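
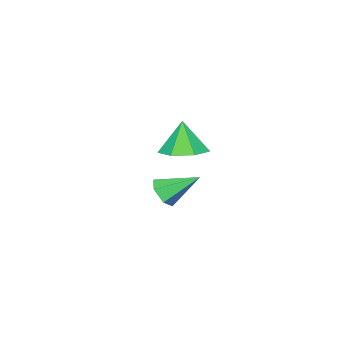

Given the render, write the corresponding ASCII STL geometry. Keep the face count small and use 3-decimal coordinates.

solid 
facet normal 0.491 -0.677 -0.548
outer loop
vertex -2.367 0.317 -3.756
vertex -3.008 0.264 -4.265
vertex -2.415 0.811 -4.409
endloop
endfacet
facet normal 0.639 0.635 0.434
outer loop
vertex -2.367 0.317 -3.756
vertex -2.415 0.811 -4.409
vertex -3.932 1.536 -3.235
endloop
endfacet
facet normal 0.492 -0.677 -0.547
outer loop
vertex -2.415 0.811 -4.409
vertex -3.008 0.264 -4.265
vertex -3.056 0.757 -4.918
endloop
endfacet
facet normal 0.185 0.925 -0.332
outer loop
vertex -2.415 0.811 -4.409
vertex -3.056 0.757 -4.918
vertex -3.932 1.536 -3.235
endloop
endfacet
facet normal 0.491 -0.678 -0.548
outer loop
vertex -3.056 0.757 -4.918
vertex -3.008 0.264 -4.265
vertex -3.649 0.21 -4.773
endloop
endfacet
facet normal -0.628 0.529 -0.571
outer loop
vertex -3.056 0.757 -4.918
vertex -3.649 0.21 -4.773
vertex -3.932 1.536 -3.235
endloop
endfacet
facet normal 0.491 -0.677 -0.548
outer loop
vertex -3.649 0.21 -4.773
vertex -3.008 0.264 -4.265
vertex -3.601 -0.284 -4.12
endloop
endfacet
facet normal -0.987 -0.157 -0.046
outer loop
vertex -3.649 0.21 -4.773
vertex -3.601 -0.284 -4.12
vertex -3.932 1.536 -3.235
endloop
endfacet
facet normal 0.491 -0.677 -0.548
outer loop
vertex -3.601 -0.284 -4.12
vertex -3.008 0.264 -4.265
vertex -2.96 -0.23 -3.612
endloop
endfacet
facet normal -0.532 -0.447 0.719
outer loop
vertex -3.601 -0.284 -4.12
vertex -2.96 -0.23 -3.612
vertex -3.932 1.536 -3.235
endloop
endfacet
facet normal 0.491 -0.677 -0.548
outer loop
vertex -2.96 -0.23 -3.612
vertex -3.008 0.264 -4.265
vertex -2.367 0.317 -3.756
endloop
endfacet
facet normal 0.280 -0.051 0.959
outer loop
vertex -2.96 -0.23 -3.612
vertex -2.367 0.317 -3.756
vertex -3.932 1.536 -3.235
endloop
endfacet
facet normal 0.136 0.182 -0.974
outer loop
vertex 0.7 3.958 0.61
vertex -0.325 3.76 0.43
vertex 0.138 4.684 0.667
endloop
endfacet
facet normal 0.591 0.403 0.699
outer loop
vertex 0.7 3.958 0.61
vertex 0.138 4.684 0.667
vertex -0.535 3.48 1.93
endloop
endfacet
facet normal 0.136 0.182 -0.974
outer loop
vertex 0.138 4.684 0.667
vertex -0.325 3.76 0.43
vertex -0.774 4.713 0.545
endloop
endfacet
facet normal -0.066 0.740 0.670
outer loop
vertex 0.138 4.684 0.667
vertex -0.774 4.713 0.545
vertex -0.535 3.48 1.93
endloop
endfacet
facet normal 0.136 0.181 -0.974
outer loop
vertex -0.774 4.713 0.545
vertex -0.325 3.76 0.43
vertex -1.347 4.025 0.337
endloop
endfacet
facet normal -0.726 0.447 0.523
outer loop
vertex -0.774 4.713 0.545
vertex -1.347 4.025 0.337
vertex -0.535 3.48 1.93
endloop
endfacet
facet normal 0.136 0.181 -0.974
outer loop
vertex -1.347 4.025 0.337
vertex -0.325 3.76 0.43
vertex -1.151 3.137 0.199
endloop
endfacet
facet normal -0.894 -0.255 0.369
outer loop
vertex -1.347 4.025 0.337
vertex -1.151 3.137 0.199
vertex -0.535 3.48 1.93
endloop
endfacet
facet normal 0.136 0.181 -0.974
outer loop
vertex -1.151 3.137 0.199
vertex -0.325 3.76 0.43
vertex -0.333 2.718 0.235
endloop
endfacet
facet normal -0.443 -0.836 0.323
outer loop
vertex -1.151 3.137 0.199
vertex -0.333 2.718 0.235
vertex -0.535 3.48 1.93
endloop
endfacet
facet normal 0.136 0.181 -0.974
outer loop
vertex -0.333 2.718 0.235
vertex -0.325 3.76 0.43
vertex 0.491 3.083 0.418
endloop
endfacet
facet normal 0.288 -0.860 0.421
outer loop
vertex -0.333 2.718 0.235
vertex 0.491 3.083 0.418
vertex -0.535 3.48 1.93
endloop
endfacet
facet normal 0.136 0.181 -0.974
outer loop
vertex 0.491 3.083 0.418
vertex -0.325 3.76 0.43
vertex 0.7 3.958 0.61
endloop
endfacet
facet normal 0.748 -0.308 0.588
outer loop
vertex 0.491 3.083 0.418
vertex 0.7 3.958 0.61
vertex -0.535 3.48 1.93
endloop
endfacet

endsolid


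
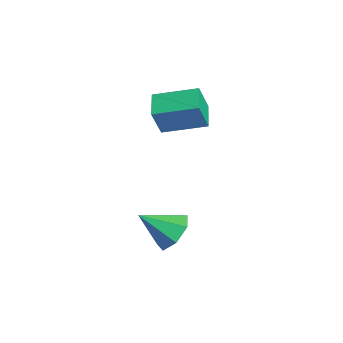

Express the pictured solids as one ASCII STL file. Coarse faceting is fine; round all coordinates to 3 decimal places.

solid 
facet normal 0.174 0.768 -0.616
outer loop
vertex 0.968 2.329 -2.282
vertex 0.38 1.964 -2.903
vertex 0.198 2.56 -2.212
endloop
endfacet
facet normal 0.134 0.151 0.979
outer loop
vertex 0.968 2.329 -2.282
vertex 0.198 2.56 -2.212
vertex 0.1 0.736 -1.917
endloop
endfacet
facet normal 0.175 0.768 -0.616
outer loop
vertex 0.198 2.56 -2.212
vertex 0.38 1.964 -2.903
vertex -0.435 2.343 -2.662
endloop
endfacet
facet normal -0.608 0.159 0.778
outer loop
vertex 0.198 2.56 -2.212
vertex -0.435 2.343 -2.662
vertex 0.1 0.736 -1.917
endloop
endfacet
facet normal 0.175 0.768 -0.616
outer loop
vertex -0.435 2.343 -2.662
vertex 0.38 1.964 -2.903
vertex -0.455 1.841 -3.294
endloop
endfacet
facet normal -0.953 -0.222 0.206
outer loop
vertex -0.435 2.343 -2.662
vertex -0.455 1.841 -3.294
vertex 0.1 0.736 -1.917
endloop
endfacet
facet normal 0.175 0.768 -0.616
outer loop
vertex -0.455 1.841 -3.294
vertex 0.38 1.964 -2.903
vertex 0.153 1.432 -3.631
endloop
endfacet
facet normal -0.642 -0.703 -0.305
outer loop
vertex -0.455 1.841 -3.294
vertex 0.153 1.432 -3.631
vertex 0.1 0.736 -1.917
endloop
endfacet
facet normal 0.175 0.768 -0.616
outer loop
vertex 0.153 1.432 -3.631
vertex 0.38 1.964 -2.903
vertex 0.932 1.424 -3.42
endloop
endfacet
facet normal 0.091 -0.924 -0.372
outer loop
vertex 0.153 1.432 -3.631
vertex 0.932 1.424 -3.42
vertex 0.1 0.736 -1.917
endloop
endfacet
facet normal 0.174 0.768 -0.616
outer loop
vertex 0.932 1.424 -3.42
vertex 0.38 1.964 -2.903
vertex 1.295 1.823 -2.82
endloop
endfacet
facet normal 0.695 -0.717 0.056
outer loop
vertex 0.932 1.424 -3.42
vertex 1.295 1.823 -2.82
vertex 0.1 0.736 -1.917
endloop
endfacet
facet normal 0.174 0.768 -0.616
outer loop
vertex 1.295 1.823 -2.82
vertex 0.38 1.964 -2.903
vertex 0.968 2.329 -2.282
endloop
endfacet
facet normal 0.714 -0.238 0.658
outer loop
vertex 1.295 1.823 -2.82
vertex 0.968 2.329 -2.282
vertex 0.1 0.736 -1.917
endloop
endfacet
facet normal -0.903 0.267 0.336
outer loop
vertex -3.593 2.273 2.119
vertex -2.937 3.92 2.572
vertex -3.916 2.744 0.874
endloop
endfacet
facet normal -0.359 -0.900 -0.247
outer loop
vertex -2.823 2.42 0.468
vertex -3.593 2.273 2.119
vertex -3.916 2.744 0.874
endloop
endfacet
facet normal -0.903 0.267 0.336
outer loop
vertex -3.916 2.744 0.874
vertex -2.937 3.92 2.572
vertex -3.26 4.391 1.327
endloop
endfacet
facet normal -0.236 0.344 -0.909
outer loop
vertex -3.26 4.391 1.327
vertex -2.823 2.42 0.468
vertex -3.916 2.744 0.874
endloop
endfacet
facet normal 0.236 -0.344 0.909
outer loop
vertex -3.593 2.273 2.119
vertex -1.844 3.596 2.166
vertex -2.937 3.92 2.572
endloop
endfacet
facet normal -0.359 -0.900 -0.247
outer loop
vertex -2.5 1.949 1.713
vertex -3.593 2.273 2.119
vertex -2.823 2.42 0.468
endloop
endfacet
facet normal 0.236 -0.344 0.909
outer loop
vertex -2.5 1.949 1.713
vertex -1.844 3.596 2.166
vertex -3.593 2.273 2.119
endloop
endfacet
facet normal 0.359 0.900 0.247
outer loop
vertex -2.937 3.92 2.572
vertex -1.844 3.596 2.166
vertex -3.26 4.391 1.327
endloop
endfacet
facet normal -0.236 0.344 -0.909
outer loop
vertex -2.167 4.067 0.921
vertex -2.823 2.42 0.468
vertex -3.26 4.391 1.327
endloop
endfacet
facet normal 0.359 0.900 0.247
outer loop
vertex -3.26 4.391 1.327
vertex -1.844 3.596 2.166
vertex -2.167 4.067 0.921
endloop
endfacet
facet normal 0.903 -0.267 -0.336
outer loop
vertex -2.167 4.067 0.921
vertex -2.5 1.949 1.713
vertex -2.823 2.42 0.468
endloop
endfacet
facet normal 0.903 -0.267 -0.336
outer loop
vertex -1.844 3.596 2.166
vertex -2.5 1.949 1.713
vertex -2.167 4.067 0.921
endloop
endfacet

endsolid


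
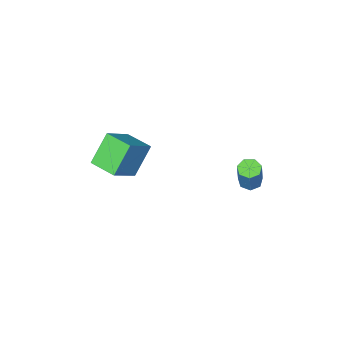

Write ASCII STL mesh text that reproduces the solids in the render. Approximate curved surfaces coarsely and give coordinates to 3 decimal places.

solid 
facet normal -0.569 -0.158 0.807
outer loop
vertex 3.103 -3.534 -1.66
vertex 2.692 -2.217 -1.692
vertex 1.83 -3.955 -2.639
endloop
endfacet
facet normal 0.298 -0.954 0.023
outer loop
vertex 2.808 -3.683 -4.028
vertex 3.103 -3.534 -1.66
vertex 1.83 -3.955 -2.639
endloop
endfacet
facet normal -0.569 -0.158 0.807
outer loop
vertex 1.83 -3.955 -2.639
vertex 2.692 -2.217 -1.692
vertex 1.419 -2.638 -2.671
endloop
endfacet
facet normal -0.767 -0.254 -0.590
outer loop
vertex 1.419 -2.638 -2.671
vertex 2.808 -3.683 -4.028
vertex 1.83 -3.955 -2.639
endloop
endfacet
facet normal 0.767 0.254 0.590
outer loop
vertex 3.103 -3.534 -1.66
vertex 3.67 -1.945 -3.081
vertex 2.692 -2.217 -1.692
endloop
endfacet
facet normal 0.298 -0.954 0.023
outer loop
vertex 4.081 -3.262 -3.049
vertex 3.103 -3.534 -1.66
vertex 2.808 -3.683 -4.028
endloop
endfacet
facet normal 0.767 0.254 0.590
outer loop
vertex 4.081 -3.262 -3.049
vertex 3.67 -1.945 -3.081
vertex 3.103 -3.534 -1.66
endloop
endfacet
facet normal -0.298 0.954 -0.023
outer loop
vertex 2.692 -2.217 -1.692
vertex 3.67 -1.945 -3.081
vertex 1.419 -2.638 -2.671
endloop
endfacet
facet normal -0.767 -0.254 -0.590
outer loop
vertex 2.397 -2.366 -4.06
vertex 2.808 -3.683 -4.028
vertex 1.419 -2.638 -2.671
endloop
endfacet
facet normal -0.298 0.954 -0.023
outer loop
vertex 1.419 -2.638 -2.671
vertex 3.67 -1.945 -3.081
vertex 2.397 -2.366 -4.06
endloop
endfacet
facet normal 0.569 0.158 -0.807
outer loop
vertex 2.397 -2.366 -4.06
vertex 4.081 -3.262 -3.049
vertex 2.808 -3.683 -4.028
endloop
endfacet
facet normal 0.569 0.158 -0.807
outer loop
vertex 3.67 -1.945 -3.081
vertex 4.081 -3.262 -3.049
vertex 2.397 -2.366 -4.06
endloop
endfacet
facet normal -0.256 -0.324 -0.911
outer loop
vertex -0.339 2.624 -2.357
vertex -0.594 2.213 -2.139
vertex -0.783 2.694 -2.257
endloop
endfacet
facet normal 0.068 0.933 -0.352
outer loop
vertex -0.339 2.624 -2.357
vertex -0.783 2.694 -2.257
vertex 0.068 3.137 -0.92
endloop
endfacet
facet normal 0.067 0.934 -0.352
outer loop
vertex 0.068 3.137 -0.92
vertex -0.783 2.694 -2.257
vertex -0.375 3.207 -0.819
endloop
endfacet
facet normal 0.259 0.325 0.909
outer loop
vertex 0.068 3.137 -0.92
vertex -0.375 3.207 -0.819
vertex -0.186 2.727 -0.701
endloop
endfacet
facet normal -0.258 -0.325 -0.910
outer loop
vertex -0.783 2.694 -2.257
vertex -0.594 2.213 -2.139
vertex -1.084 2.403 -2.068
endloop
endfacet
facet normal -0.710 0.702 -0.049
outer loop
vertex -0.783 2.694 -2.257
vertex -1.084 2.403 -2.068
vertex -0.375 3.207 -0.819
endloop
endfacet
facet normal -0.710 0.702 -0.049
outer loop
vertex -0.375 3.207 -0.819
vertex -1.084 2.403 -2.068
vertex -0.676 2.916 -0.63
endloop
endfacet
facet normal 0.257 0.325 0.910
outer loop
vertex -0.375 3.207 -0.819
vertex -0.676 2.916 -0.63
vertex -0.186 2.727 -0.701
endloop
endfacet
facet normal -0.258 -0.325 -0.910
outer loop
vertex -1.084 2.403 -2.068
vertex -0.594 2.213 -2.139
vertex -1.016 1.968 -1.932
endloop
endfacet
facet normal -0.955 -0.058 0.292
outer loop
vertex -1.084 2.403 -2.068
vertex -1.016 1.968 -1.932
vertex -0.676 2.916 -0.63
endloop
endfacet
facet normal -0.955 -0.058 0.292
outer loop
vertex -0.676 2.916 -0.63
vertex -1.016 1.968 -1.932
vertex -0.608 2.482 -0.494
endloop
endfacet
facet normal 0.257 0.325 0.910
outer loop
vertex -0.676 2.916 -0.63
vertex -0.608 2.482 -0.494
vertex -0.186 2.727 -0.701
endloop
endfacet
facet normal -0.257 -0.326 -0.910
outer loop
vertex -1.016 1.968 -1.932
vertex -0.594 2.213 -2.139
vertex -0.63 1.719 -1.952
endloop
endfacet
facet normal -0.479 -0.775 0.413
outer loop
vertex -1.016 1.968 -1.932
vertex -0.63 1.719 -1.952
vertex -0.608 2.482 -0.494
endloop
endfacet
facet normal -0.481 -0.774 0.412
outer loop
vertex -0.608 2.482 -0.494
vertex -0.63 1.719 -1.952
vertex -0.223 2.232 -0.514
endloop
endfacet
facet normal 0.258 0.325 0.910
outer loop
vertex -0.608 2.482 -0.494
vertex -0.223 2.232 -0.514
vertex -0.186 2.727 -0.701
endloop
endfacet
facet normal -0.258 -0.326 -0.910
outer loop
vertex -0.63 1.719 -1.952
vertex -0.594 2.213 -2.139
vertex -0.217 1.842 -2.113
endloop
endfacet
facet normal 0.357 -0.907 0.223
outer loop
vertex -0.63 1.719 -1.952
vertex -0.217 1.842 -2.113
vertex -0.223 2.232 -0.514
endloop
endfacet
facet normal 0.357 -0.907 0.223
outer loop
vertex -0.223 2.232 -0.514
vertex -0.217 1.842 -2.113
vertex 0.19 2.355 -0.675
endloop
endfacet
facet normal 0.258 0.324 0.910
outer loop
vertex -0.223 2.232 -0.514
vertex 0.19 2.355 -0.675
vertex -0.186 2.727 -0.701
endloop
endfacet
facet normal -0.257 -0.325 -0.910
outer loop
vertex -0.217 1.842 -2.113
vertex -0.594 2.213 -2.139
vertex -0.088 2.244 -2.293
endloop
endfacet
facet normal 0.924 -0.357 -0.134
outer loop
vertex -0.217 1.842 -2.113
vertex -0.088 2.244 -2.293
vertex 0.19 2.355 -0.675
endloop
endfacet
facet normal 0.924 -0.359 -0.134
outer loop
vertex 0.19 2.355 -0.675
vertex -0.088 2.244 -2.293
vertex 0.32 2.757 -0.855
endloop
endfacet
facet normal 0.258 0.324 0.910
outer loop
vertex 0.19 2.355 -0.675
vertex 0.32 2.757 -0.855
vertex -0.186 2.727 -0.701
endloop
endfacet
facet normal -0.257 -0.323 -0.911
outer loop
vertex -0.088 2.244 -2.293
vertex -0.594 2.213 -2.139
vertex -0.339 2.624 -2.357
endloop
endfacet
facet normal 0.797 0.461 -0.390
outer loop
vertex -0.088 2.244 -2.293
vertex -0.339 2.624 -2.357
vertex 0.32 2.757 -0.855
endloop
endfacet
facet normal 0.797 0.462 -0.390
outer loop
vertex 0.32 2.757 -0.855
vertex -0.339 2.624 -2.357
vertex 0.068 3.137 -0.92
endloop
endfacet
facet normal 0.257 0.326 0.910
outer loop
vertex 0.32 2.757 -0.855
vertex 0.068 3.137 -0.92
vertex -0.186 2.727 -0.701
endloop
endfacet

endsolid


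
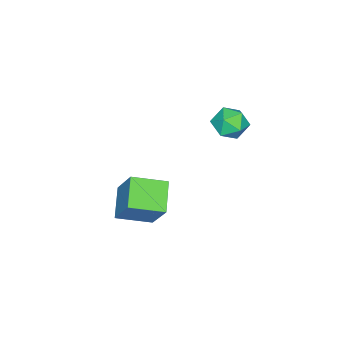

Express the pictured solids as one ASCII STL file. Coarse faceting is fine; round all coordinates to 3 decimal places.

solid 
facet normal -0.715 0.570 0.405
outer loop
vertex -1.821 -1.34 2.966
vertex -2.233 -2.128 3.347
vertex -1.563 -1.643 3.847
endloop
endfacet
facet normal -0.102 0.931 0.350
outer loop
vertex -1.821 -1.34 2.966
vertex -1.563 -1.643 3.847
vertex -0.889 -1.335 3.225
endloop
endfacet
facet normal 0.089 0.937 -0.338
outer loop
vertex -1.821 -1.34 2.966
vertex -0.889 -1.335 3.225
vertex -1.144 -1.63 2.339
endloop
endfacet
facet normal -0.406 0.580 -0.706
outer loop
vertex -1.821 -1.34 2.966
vertex -1.144 -1.63 2.339
vertex -1.975 -2.12 2.414
endloop
endfacet
facet normal -0.903 0.353 -0.247
outer loop
vertex -1.821 -1.34 2.966
vertex -1.975 -2.12 2.414
vertex -2.233 -2.128 3.347
endloop
endfacet
facet normal 0.397 0.576 0.715
outer loop
vertex -0.889 -1.335 3.225
vertex -1.563 -1.643 3.847
vertex -0.725 -2.12 3.766
endloop
endfacet
facet normal -0.594 -0.009 0.805
outer loop
vertex -1.563 -1.643 3.847
vertex -2.233 -2.128 3.347
vertex -1.556 -2.61 3.841
endloop
endfacet
facet normal -0.898 -0.361 -0.251
outer loop
vertex -2.233 -2.128 3.347
vertex -1.975 -2.12 2.414
vertex -1.811 -2.905 2.955
endloop
endfacet
facet normal -0.093 0.006 -0.996
outer loop
vertex -1.975 -2.12 2.414
vertex -1.144 -1.63 2.339
vertex -1.137 -2.597 2.333
endloop
endfacet
facet normal 0.707 0.585 -0.398
outer loop
vertex -1.144 -1.63 2.339
vertex -0.889 -1.335 3.225
vertex -0.467 -2.112 2.833
endloop
endfacet
facet normal 0.406 -0.580 0.706
outer loop
vertex -0.879 -2.9 3.214
vertex -0.725 -2.12 3.766
vertex -1.556 -2.61 3.841
endloop
endfacet
facet normal -0.089 -0.937 0.338
outer loop
vertex -0.879 -2.9 3.214
vertex -1.556 -2.61 3.841
vertex -1.811 -2.905 2.955
endloop
endfacet
facet normal 0.102 -0.931 -0.350
outer loop
vertex -0.879 -2.9 3.214
vertex -1.811 -2.905 2.955
vertex -1.137 -2.597 2.333
endloop
endfacet
facet normal 0.715 -0.570 -0.405
outer loop
vertex -0.879 -2.9 3.214
vertex -1.137 -2.597 2.333
vertex -0.467 -2.112 2.833
endloop
endfacet
facet normal 0.903 -0.353 0.247
outer loop
vertex -0.879 -2.9 3.214
vertex -0.467 -2.112 2.833
vertex -0.725 -2.12 3.766
endloop
endfacet
facet normal 0.093 -0.006 0.996
outer loop
vertex -1.556 -2.61 3.841
vertex -0.725 -2.12 3.766
vertex -1.563 -1.643 3.847
endloop
endfacet
facet normal -0.707 -0.585 0.398
outer loop
vertex -1.811 -2.905 2.955
vertex -1.556 -2.61 3.841
vertex -2.233 -2.128 3.347
endloop
endfacet
facet normal -0.397 -0.576 -0.715
outer loop
vertex -1.137 -2.597 2.333
vertex -1.811 -2.905 2.955
vertex -1.975 -2.12 2.414
endloop
endfacet
facet normal 0.594 0.009 -0.805
outer loop
vertex -0.467 -2.112 2.833
vertex -1.137 -2.597 2.333
vertex -1.144 -1.63 2.339
endloop
endfacet
facet normal 0.898 0.361 0.251
outer loop
vertex -0.725 -2.12 3.766
vertex -0.467 -2.112 2.833
vertex -0.889 -1.335 3.225
endloop
endfacet
facet normal -0.573 0.771 -0.278
outer loop
vertex 2.379 -3.826 0.157
vertex 2.977 -2.746 1.917
vertex 3.667 -3.172 -0.682
endloop
endfacet
facet normal -0.278 -0.502 -0.819
outer loop
vertex 4.663 -4.514 -0.197
vertex 2.379 -3.826 0.157
vertex 3.667 -3.172 -0.682
endloop
endfacet
facet normal -0.573 0.771 -0.278
outer loop
vertex 3.667 -3.172 -0.682
vertex 2.977 -2.746 1.917
vertex 4.265 -2.092 1.079
endloop
endfacet
facet normal 0.771 0.391 -0.502
outer loop
vertex 4.265 -2.092 1.079
vertex 4.663 -4.514 -0.197
vertex 3.667 -3.172 -0.682
endloop
endfacet
facet normal -0.771 -0.391 0.502
outer loop
vertex 2.379 -3.826 0.157
vertex 3.973 -4.088 2.402
vertex 2.977 -2.746 1.917
endloop
endfacet
facet normal -0.278 -0.502 -0.819
outer loop
vertex 3.375 -5.168 0.641
vertex 2.379 -3.826 0.157
vertex 4.663 -4.514 -0.197
endloop
endfacet
facet normal -0.771 -0.391 0.502
outer loop
vertex 3.375 -5.168 0.641
vertex 3.973 -4.088 2.402
vertex 2.379 -3.826 0.157
endloop
endfacet
facet normal 0.278 0.502 0.819
outer loop
vertex 2.977 -2.746 1.917
vertex 3.973 -4.088 2.402
vertex 4.265 -2.092 1.079
endloop
endfacet
facet normal 0.771 0.391 -0.502
outer loop
vertex 5.261 -3.434 1.563
vertex 4.663 -4.514 -0.197
vertex 4.265 -2.092 1.079
endloop
endfacet
facet normal 0.278 0.502 0.819
outer loop
vertex 4.265 -2.092 1.079
vertex 3.973 -4.088 2.402
vertex 5.261 -3.434 1.563
endloop
endfacet
facet normal 0.573 -0.771 0.279
outer loop
vertex 5.261 -3.434 1.563
vertex 3.375 -5.168 0.641
vertex 4.663 -4.514 -0.197
endloop
endfacet
facet normal 0.573 -0.771 0.278
outer loop
vertex 3.973 -4.088 2.402
vertex 3.375 -5.168 0.641
vertex 5.261 -3.434 1.563
endloop
endfacet

endsolid


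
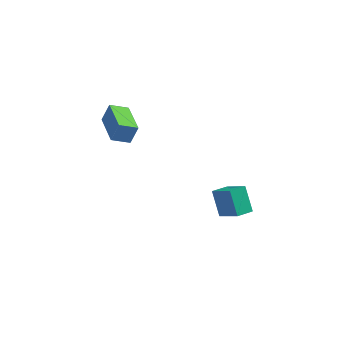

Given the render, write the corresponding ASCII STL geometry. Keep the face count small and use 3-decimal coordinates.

solid 
facet normal -0.518 -0.841 0.156
outer loop
vertex 4.516 2.356 -3.272
vertex 3.875 3.002 -1.92
vertex 3.346 2.923 -4.098
endloop
endfacet
facet normal 0.394 -0.396 -0.830
outer loop
vertex 3.885 3.798 -4.26
vertex 4.516 2.356 -3.272
vertex 3.346 2.923 -4.098
endloop
endfacet
facet normal -0.518 -0.841 0.156
outer loop
vertex 3.346 2.923 -4.098
vertex 3.875 3.002 -1.92
vertex 2.705 3.569 -2.745
endloop
endfacet
facet normal -0.760 0.369 -0.536
outer loop
vertex 2.705 3.569 -2.745
vertex 3.885 3.798 -4.26
vertex 3.346 2.923 -4.098
endloop
endfacet
facet normal 0.759 -0.369 0.536
outer loop
vertex 4.516 2.356 -3.272
vertex 4.414 3.877 -2.082
vertex 3.875 3.002 -1.92
endloop
endfacet
facet normal 0.393 -0.397 -0.830
outer loop
vertex 5.055 3.231 -3.435
vertex 4.516 2.356 -3.272
vertex 3.885 3.798 -4.26
endloop
endfacet
facet normal 0.760 -0.368 0.536
outer loop
vertex 5.055 3.231 -3.435
vertex 4.414 3.877 -2.082
vertex 4.516 2.356 -3.272
endloop
endfacet
facet normal -0.393 0.396 0.830
outer loop
vertex 3.875 3.002 -1.92
vertex 4.414 3.877 -2.082
vertex 2.705 3.569 -2.745
endloop
endfacet
facet normal -0.760 0.368 -0.536
outer loop
vertex 3.244 4.444 -2.908
vertex 3.885 3.798 -4.26
vertex 2.705 3.569 -2.745
endloop
endfacet
facet normal -0.393 0.397 0.829
outer loop
vertex 2.705 3.569 -2.745
vertex 4.414 3.877 -2.082
vertex 3.244 4.444 -2.908
endloop
endfacet
facet normal 0.518 0.841 -0.156
outer loop
vertex 3.244 4.444 -2.908
vertex 5.055 3.231 -3.435
vertex 3.885 3.798 -4.26
endloop
endfacet
facet normal 0.518 0.841 -0.156
outer loop
vertex 4.414 3.877 -2.082
vertex 5.055 3.231 -3.435
vertex 3.244 4.444 -2.908
endloop
endfacet
facet normal -0.564 0.825 -0.031
outer loop
vertex -2.205 1.68 4.267
vertex -1.381 2.228 3.862
vertex -2.538 1.414 3.231
endloop
endfacet
facet normal -0.770 -0.513 0.379
outer loop
vertex -1.319 -0.368 3.298
vertex -2.205 1.68 4.267
vertex -2.538 1.414 3.231
endloop
endfacet
facet normal -0.564 0.825 -0.031
outer loop
vertex -2.538 1.414 3.231
vertex -1.381 2.228 3.862
vertex -1.713 1.962 2.826
endloop
endfacet
facet normal -0.296 -0.238 -0.925
outer loop
vertex -1.713 1.962 2.826
vertex -1.319 -0.368 3.298
vertex -2.538 1.414 3.231
endloop
endfacet
facet normal 0.297 0.238 0.925
outer loop
vertex -2.205 1.68 4.267
vertex -0.162 0.446 3.929
vertex -1.381 2.228 3.862
endloop
endfacet
facet normal -0.771 -0.513 0.379
outer loop
vertex -0.987 -0.102 4.334
vertex -2.205 1.68 4.267
vertex -1.319 -0.368 3.298
endloop
endfacet
facet normal 0.296 0.237 0.925
outer loop
vertex -0.987 -0.102 4.334
vertex -0.162 0.446 3.929
vertex -2.205 1.68 4.267
endloop
endfacet
facet normal 0.770 0.513 -0.379
outer loop
vertex -1.381 2.228 3.862
vertex -0.162 0.446 3.929
vertex -1.713 1.962 2.826
endloop
endfacet
facet normal -0.297 -0.238 -0.925
outer loop
vertex -0.495 0.18 2.893
vertex -1.319 -0.368 3.298
vertex -1.713 1.962 2.826
endloop
endfacet
facet normal 0.770 0.512 -0.379
outer loop
vertex -1.713 1.962 2.826
vertex -0.162 0.446 3.929
vertex -0.495 0.18 2.893
endloop
endfacet
facet normal 0.564 -0.825 0.031
outer loop
vertex -0.495 0.18 2.893
vertex -0.987 -0.102 4.334
vertex -1.319 -0.368 3.298
endloop
endfacet
facet normal 0.563 -0.826 0.031
outer loop
vertex -0.162 0.446 3.929
vertex -0.987 -0.102 4.334
vertex -0.495 0.18 2.893
endloop
endfacet

endsolid


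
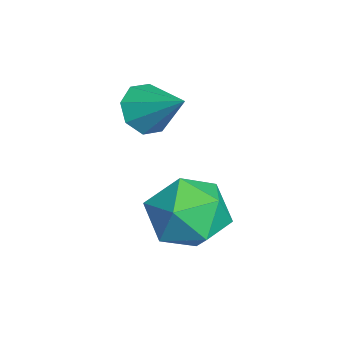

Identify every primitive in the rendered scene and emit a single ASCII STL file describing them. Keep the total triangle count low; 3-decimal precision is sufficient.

solid 
facet normal -0.058 0.937 0.345
outer loop
vertex -1.125 5.08 -2.324
vertex -1.923 4.723 -1.489
vertex -0.74 4.705 -1.241
endloop
endfacet
facet normal 0.588 0.806 0.070
outer loop
vertex -1.125 5.08 -2.324
vertex -0.74 4.705 -1.241
vertex -0.154 4.365 -2.242
endloop
endfacet
facet normal 0.502 0.612 -0.611
outer loop
vertex -1.125 5.08 -2.324
vertex -0.154 4.365 -2.242
vertex -0.974 4.173 -3.109
endloop
endfacet
facet normal -0.196 0.623 -0.757
outer loop
vertex -1.125 5.08 -2.324
vertex -0.974 4.173 -3.109
vertex -2.068 4.395 -2.644
endloop
endfacet
facet normal -0.542 0.824 -0.166
outer loop
vertex -1.125 5.08 -2.324
vertex -2.068 4.395 -2.644
vertex -1.923 4.723 -1.489
endloop
endfacet
facet normal 0.870 0.253 0.423
outer loop
vertex -0.154 4.365 -2.242
vertex -0.74 4.705 -1.241
vertex -0.352 3.565 -1.356
endloop
endfacet
facet normal -0.175 0.465 0.868
outer loop
vertex -0.74 4.705 -1.241
vertex -1.923 4.723 -1.489
vertex -1.446 3.787 -0.891
endloop
endfacet
facet normal -0.959 0.282 0.040
outer loop
vertex -1.923 4.723 -1.489
vertex -2.068 4.395 -2.644
vertex -2.266 3.595 -1.758
endloop
endfacet
facet normal -0.398 -0.043 -0.916
outer loop
vertex -2.068 4.395 -2.644
vertex -0.974 4.173 -3.109
vertex -1.68 3.255 -2.759
endloop
endfacet
facet normal 0.732 -0.061 -0.679
outer loop
vertex -0.974 4.173 -3.109
vertex -0.154 4.365 -2.242
vertex -0.497 3.237 -2.511
endloop
endfacet
facet normal 0.196 -0.623 0.757
outer loop
vertex -1.295 2.88 -1.676
vertex -0.352 3.565 -1.356
vertex -1.446 3.787 -0.891
endloop
endfacet
facet normal -0.502 -0.612 0.611
outer loop
vertex -1.295 2.88 -1.676
vertex -1.446 3.787 -0.891
vertex -2.266 3.595 -1.758
endloop
endfacet
facet normal -0.588 -0.806 -0.070
outer loop
vertex -1.295 2.88 -1.676
vertex -2.266 3.595 -1.758
vertex -1.68 3.255 -2.759
endloop
endfacet
facet normal 0.058 -0.937 -0.345
outer loop
vertex -1.295 2.88 -1.676
vertex -1.68 3.255 -2.759
vertex -0.497 3.237 -2.511
endloop
endfacet
facet normal 0.542 -0.824 0.166
outer loop
vertex -1.295 2.88 -1.676
vertex -0.497 3.237 -2.511
vertex -0.352 3.565 -1.356
endloop
endfacet
facet normal 0.398 0.043 0.916
outer loop
vertex -1.446 3.787 -0.891
vertex -0.352 3.565 -1.356
vertex -0.74 4.705 -1.241
endloop
endfacet
facet normal -0.732 0.061 0.679
outer loop
vertex -2.266 3.595 -1.758
vertex -1.446 3.787 -0.891
vertex -1.923 4.723 -1.489
endloop
endfacet
facet normal -0.870 -0.253 -0.423
outer loop
vertex -1.68 3.255 -2.759
vertex -2.266 3.595 -1.758
vertex -2.068 4.395 -2.644
endloop
endfacet
facet normal 0.175 -0.465 -0.868
outer loop
vertex -0.497 3.237 -2.511
vertex -1.68 3.255 -2.759
vertex -0.974 4.173 -3.109
endloop
endfacet
facet normal 0.959 -0.282 -0.040
outer loop
vertex -0.352 3.565 -1.356
vertex -0.497 3.237 -2.511
vertex -0.154 4.365 -2.242
endloop
endfacet
facet normal -0.593 -0.588 -0.550
outer loop
vertex -3.469 3.446 -0.522
vertex -3.719 3.055 0.166
vertex -3.98 3.717 -0.261
endloop
endfacet
facet normal 0.252 0.874 -0.414
outer loop
vertex -3.469 3.446 -0.522
vertex -3.98 3.717 -0.261
vertex -2.781 3.985 1.034
endloop
endfacet
facet normal -0.594 -0.588 -0.549
outer loop
vertex -3.98 3.717 -0.261
vertex -3.719 3.055 0.166
vertex -4.338 3.601 0.251
endloop
endfacet
facet normal -0.258 0.965 0.039
outer loop
vertex -3.98 3.717 -0.261
vertex -4.338 3.601 0.251
vertex -2.781 3.985 1.034
endloop
endfacet
facet normal -0.594 -0.588 -0.549
outer loop
vertex -4.338 3.601 0.251
vertex -3.719 3.055 0.166
vertex -4.334 3.165 0.713
endloop
endfacet
facet normal -0.465 0.642 0.610
outer loop
vertex -4.338 3.601 0.251
vertex -4.334 3.165 0.713
vertex -2.781 3.985 1.034
endloop
endfacet
facet normal -0.594 -0.588 -0.549
outer loop
vertex -4.334 3.165 0.713
vertex -3.719 3.055 0.166
vertex -3.968 2.664 0.854
endloop
endfacet
facet normal -0.247 0.091 0.965
outer loop
vertex -4.334 3.165 0.713
vertex -3.968 2.664 0.854
vertex -2.781 3.985 1.034
endloop
endfacet
facet normal -0.593 -0.589 -0.549
outer loop
vertex -3.968 2.664 0.854
vertex -3.719 3.055 0.166
vertex -3.457 2.393 0.593
endloop
endfacet
facet normal 0.266 -0.360 0.894
outer loop
vertex -3.968 2.664 0.854
vertex -3.457 2.393 0.593
vertex -2.781 3.985 1.034
endloop
endfacet
facet normal -0.594 -0.589 -0.549
outer loop
vertex -3.457 2.393 0.593
vertex -3.719 3.055 0.166
vertex -3.099 2.509 0.081
endloop
endfacet
facet normal 0.776 -0.452 0.440
outer loop
vertex -3.457 2.393 0.593
vertex -3.099 2.509 0.081
vertex -2.781 3.985 1.034
endloop
endfacet
facet normal -0.593 -0.588 -0.550
outer loop
vertex -3.099 2.509 0.081
vertex -3.719 3.055 0.166
vertex -3.104 2.946 -0.381
endloop
endfacet
facet normal 0.983 -0.127 -0.131
outer loop
vertex -3.099 2.509 0.081
vertex -3.104 2.946 -0.381
vertex -2.781 3.985 1.034
endloop
endfacet
facet normal -0.593 -0.588 -0.550
outer loop
vertex -3.104 2.946 -0.381
vertex -3.719 3.055 0.166
vertex -3.469 3.446 -0.522
endloop
endfacet
facet normal 0.766 0.422 -0.485
outer loop
vertex -3.104 2.946 -0.381
vertex -3.469 3.446 -0.522
vertex -2.781 3.985 1.034
endloop
endfacet

endsolid


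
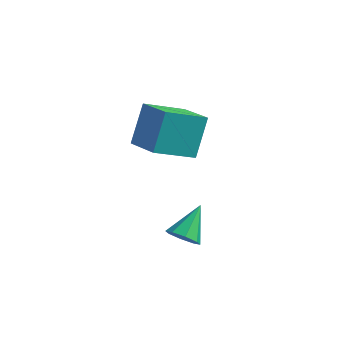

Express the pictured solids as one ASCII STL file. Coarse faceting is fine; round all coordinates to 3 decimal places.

solid 
facet normal -0.069 -0.800 -0.597
outer loop
vertex -1.557 -2.36 -3.364
vertex -2.228 -2.508 -3.088
vertex -1.972 -2.107 -3.655
endloop
endfacet
facet normal 0.653 0.674 -0.345
outer loop
vertex -1.557 -2.36 -3.364
vertex -1.972 -2.107 -3.655
vertex -2.112 -1.172 -2.092
endloop
endfacet
facet normal -0.069 -0.800 -0.597
outer loop
vertex -1.972 -2.107 -3.655
vertex -2.228 -2.508 -3.088
vertex -2.536 -2.089 -3.614
endloop
endfacet
facet normal -0.010 0.858 -0.514
outer loop
vertex -1.972 -2.107 -3.655
vertex -2.536 -2.089 -3.614
vertex -2.112 -1.172 -2.092
endloop
endfacet
facet normal -0.069 -0.800 -0.596
outer loop
vertex -2.536 -2.089 -3.614
vertex -2.228 -2.508 -3.088
vertex -2.92 -2.316 -3.265
endloop
endfacet
facet normal -0.651 0.717 -0.250
outer loop
vertex -2.536 -2.089 -3.614
vertex -2.92 -2.316 -3.265
vertex -2.112 -1.172 -2.092
endloop
endfacet
facet normal -0.069 -0.799 -0.597
outer loop
vertex -2.92 -2.316 -3.265
vertex -2.228 -2.508 -3.088
vertex -2.898 -2.656 -2.812
endloop
endfacet
facet normal -0.896 0.333 0.293
outer loop
vertex -2.92 -2.316 -3.265
vertex -2.898 -2.656 -2.812
vertex -2.112 -1.172 -2.092
endloop
endfacet
facet normal -0.069 -0.800 -0.597
outer loop
vertex -2.898 -2.656 -2.812
vertex -2.228 -2.508 -3.088
vertex -2.483 -2.909 -2.521
endloop
endfacet
facet normal -0.600 -0.069 0.797
outer loop
vertex -2.898 -2.656 -2.812
vertex -2.483 -2.909 -2.521
vertex -2.112 -1.172 -2.092
endloop
endfacet
facet normal -0.069 -0.800 -0.597
outer loop
vertex -2.483 -2.909 -2.521
vertex -2.228 -2.508 -3.088
vertex -1.919 -2.927 -2.562
endloop
endfacet
facet normal 0.062 -0.252 0.966
outer loop
vertex -2.483 -2.909 -2.521
vertex -1.919 -2.927 -2.562
vertex -2.112 -1.172 -2.092
endloop
endfacet
facet normal -0.068 -0.799 -0.597
outer loop
vertex -1.919 -2.927 -2.562
vertex -2.228 -2.508 -3.088
vertex -1.535 -2.699 -2.911
endloop
endfacet
facet normal 0.704 -0.111 0.702
outer loop
vertex -1.919 -2.927 -2.562
vertex -1.535 -2.699 -2.911
vertex -2.112 -1.172 -2.092
endloop
endfacet
facet normal -0.068 -0.800 -0.596
outer loop
vertex -1.535 -2.699 -2.911
vertex -2.228 -2.508 -3.088
vertex -1.557 -2.36 -3.364
endloop
endfacet
facet normal 0.949 0.273 0.159
outer loop
vertex -1.535 -2.699 -2.911
vertex -1.557 -2.36 -3.364
vertex -2.112 -1.172 -2.092
endloop
endfacet
facet normal -0.810 0.491 -0.322
outer loop
vertex -5.064 -0.202 2.282
vertex -3.908 1.131 1.406
vertex -5.065 -1.267 0.66
endloop
endfacet
facet normal -0.587 -0.677 0.445
outer loop
vertex -3.672 -2.111 1.214
vertex -5.064 -0.202 2.282
vertex -5.065 -1.267 0.66
endloop
endfacet
facet normal -0.809 0.491 -0.322
outer loop
vertex -5.065 -1.267 0.66
vertex -3.908 1.131 1.406
vertex -3.908 0.066 -0.216
endloop
endfacet
facet normal -0.000 -0.549 -0.836
outer loop
vertex -3.908 0.066 -0.216
vertex -3.672 -2.111 1.214
vertex -5.065 -1.267 0.66
endloop
endfacet
facet normal 0.000 0.549 0.836
outer loop
vertex -5.064 -0.202 2.282
vertex -2.515 0.287 1.96
vertex -3.908 1.131 1.406
endloop
endfacet
facet normal -0.587 -0.677 0.444
outer loop
vertex -3.672 -1.046 2.836
vertex -5.064 -0.202 2.282
vertex -3.672 -2.111 1.214
endloop
endfacet
facet normal 0.000 0.549 0.836
outer loop
vertex -3.672 -1.046 2.836
vertex -2.515 0.287 1.96
vertex -5.064 -0.202 2.282
endloop
endfacet
facet normal 0.587 0.677 -0.444
outer loop
vertex -3.908 1.131 1.406
vertex -2.515 0.287 1.96
vertex -3.908 0.066 -0.216
endloop
endfacet
facet normal -0.000 -0.549 -0.836
outer loop
vertex -2.516 -0.778 0.338
vertex -3.672 -2.111 1.214
vertex -3.908 0.066 -0.216
endloop
endfacet
facet normal 0.587 0.677 -0.445
outer loop
vertex -3.908 0.066 -0.216
vertex -2.515 0.287 1.96
vertex -2.516 -0.778 0.338
endloop
endfacet
facet normal 0.810 -0.491 0.322
outer loop
vertex -2.516 -0.778 0.338
vertex -3.672 -1.046 2.836
vertex -3.672 -2.111 1.214
endloop
endfacet
facet normal 0.809 -0.491 0.322
outer loop
vertex -2.515 0.287 1.96
vertex -3.672 -1.046 2.836
vertex -2.516 -0.778 0.338
endloop
endfacet

endsolid


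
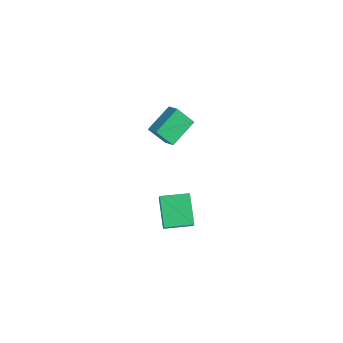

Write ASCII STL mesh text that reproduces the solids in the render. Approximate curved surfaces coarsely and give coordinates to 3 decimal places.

solid 
facet normal -0.712 0.258 0.654
outer loop
vertex 2.883 -1.531 3.05
vertex 3.521 0.076 3.111
vertex 2.243 -1.246 2.241
endloop
endfacet
facet normal -0.369 -0.929 -0.035
outer loop
vertex 3.759 -1.796 0.849
vertex 2.883 -1.531 3.05
vertex 2.243 -1.246 2.241
endloop
endfacet
facet normal -0.712 0.258 0.653
outer loop
vertex 2.243 -1.246 2.241
vertex 3.521 0.076 3.111
vertex 2.881 0.361 2.301
endloop
endfacet
facet normal -0.598 0.266 -0.756
outer loop
vertex 2.881 0.361 2.301
vertex 3.759 -1.796 0.849
vertex 2.243 -1.246 2.241
endloop
endfacet
facet normal 0.598 -0.266 0.756
outer loop
vertex 2.883 -1.531 3.05
vertex 5.037 -0.474 1.719
vertex 3.521 0.076 3.111
endloop
endfacet
facet normal -0.369 -0.929 -0.035
outer loop
vertex 4.399 -2.081 1.659
vertex 2.883 -1.531 3.05
vertex 3.759 -1.796 0.849
endloop
endfacet
facet normal 0.598 -0.266 0.756
outer loop
vertex 4.399 -2.081 1.659
vertex 5.037 -0.474 1.719
vertex 2.883 -1.531 3.05
endloop
endfacet
facet normal 0.369 0.929 0.035
outer loop
vertex 3.521 0.076 3.111
vertex 5.037 -0.474 1.719
vertex 2.881 0.361 2.301
endloop
endfacet
facet normal -0.598 0.266 -0.756
outer loop
vertex 4.397 -0.189 0.91
vertex 3.759 -1.796 0.849
vertex 2.881 0.361 2.301
endloop
endfacet
facet normal 0.369 0.929 0.035
outer loop
vertex 2.881 0.361 2.301
vertex 5.037 -0.474 1.719
vertex 4.397 -0.189 0.91
endloop
endfacet
facet normal 0.712 -0.258 -0.653
outer loop
vertex 4.397 -0.189 0.91
vertex 4.399 -2.081 1.659
vertex 3.759 -1.796 0.849
endloop
endfacet
facet normal 0.711 -0.258 -0.654
outer loop
vertex 5.037 -0.474 1.719
vertex 4.399 -2.081 1.659
vertex 4.397 -0.189 0.91
endloop
endfacet
facet normal -0.358 -0.547 0.757
outer loop
vertex -3.322 1.587 2.729
vertex -3.907 3.377 3.746
vertex -4.287 1.548 2.244
endloop
endfacet
facet normal 0.273 -0.836 -0.475
outer loop
vertex -3.713 2.423 1.034
vertex -3.322 1.587 2.729
vertex -4.287 1.548 2.244
endloop
endfacet
facet normal -0.359 -0.547 0.757
outer loop
vertex -4.287 1.548 2.244
vertex -3.907 3.377 3.746
vertex -4.871 3.338 3.261
endloop
endfacet
facet normal -0.893 -0.036 -0.449
outer loop
vertex -4.871 3.338 3.261
vertex -3.713 2.423 1.034
vertex -4.287 1.548 2.244
endloop
endfacet
facet normal 0.892 0.036 0.450
outer loop
vertex -3.322 1.587 2.729
vertex -3.333 4.252 2.536
vertex -3.907 3.377 3.746
endloop
endfacet
facet normal 0.273 -0.836 -0.475
outer loop
vertex -2.749 2.462 1.519
vertex -3.322 1.587 2.729
vertex -3.713 2.423 1.034
endloop
endfacet
facet normal 0.893 0.036 0.449
outer loop
vertex -2.749 2.462 1.519
vertex -3.333 4.252 2.536
vertex -3.322 1.587 2.729
endloop
endfacet
facet normal -0.273 0.836 0.475
outer loop
vertex -3.907 3.377 3.746
vertex -3.333 4.252 2.536
vertex -4.871 3.338 3.261
endloop
endfacet
facet normal -0.893 -0.037 -0.449
outer loop
vertex -4.298 4.213 2.051
vertex -3.713 2.423 1.034
vertex -4.871 3.338 3.261
endloop
endfacet
facet normal -0.273 0.836 0.476
outer loop
vertex -4.871 3.338 3.261
vertex -3.333 4.252 2.536
vertex -4.298 4.213 2.051
endloop
endfacet
facet normal 0.358 0.547 -0.757
outer loop
vertex -4.298 4.213 2.051
vertex -2.749 2.462 1.519
vertex -3.713 2.423 1.034
endloop
endfacet
facet normal 0.358 0.547 -0.757
outer loop
vertex -3.333 4.252 2.536
vertex -2.749 2.462 1.519
vertex -4.298 4.213 2.051
endloop
endfacet

endsolid


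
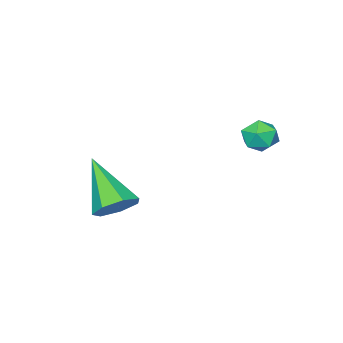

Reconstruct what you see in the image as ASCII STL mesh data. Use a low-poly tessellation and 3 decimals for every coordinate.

solid 
facet normal 0.184 0.731 -0.657
outer loop
vertex 4.058 1.306 -1.206
vertex 3.392 1.614 -1.05
vertex 4.055 1.742 -0.722
endloop
endfacet
facet normal 0.871 -0.363 0.332
outer loop
vertex 4.058 1.306 -1.206
vertex 4.055 1.742 -0.722
vertex 3.028 0.166 0.25
endloop
endfacet
facet normal 0.184 0.731 -0.657
outer loop
vertex 4.055 1.742 -0.722
vertex 3.392 1.614 -1.05
vertex 3.553 2.081 -0.485
endloop
endfacet
facet normal 0.517 0.180 0.837
outer loop
vertex 4.055 1.742 -0.722
vertex 3.553 2.081 -0.485
vertex 3.028 0.166 0.25
endloop
endfacet
facet normal 0.184 0.731 -0.657
outer loop
vertex 3.553 2.081 -0.485
vertex 3.392 1.614 -1.05
vertex 2.93 2.069 -0.673
endloop
endfacet
facet normal -0.271 0.409 0.872
outer loop
vertex 3.553 2.081 -0.485
vertex 2.93 2.069 -0.673
vertex 3.028 0.166 0.25
endloop
endfacet
facet normal 0.184 0.731 -0.657
outer loop
vertex 2.93 2.069 -0.673
vertex 3.392 1.614 -1.05
vertex 2.655 1.714 -1.145
endloop
endfacet
facet normal -0.899 0.152 0.410
outer loop
vertex 2.93 2.069 -0.673
vertex 2.655 1.714 -1.145
vertex 3.028 0.166 0.25
endloop
endfacet
facet normal 0.184 0.732 -0.656
outer loop
vertex 2.655 1.714 -1.145
vertex 3.392 1.614 -1.05
vertex 2.936 1.285 -1.545
endloop
endfacet
facet normal -0.895 -0.398 -0.202
outer loop
vertex 2.655 1.714 -1.145
vertex 2.936 1.285 -1.545
vertex 3.028 0.166 0.25
endloop
endfacet
facet normal 0.185 0.731 -0.656
outer loop
vertex 2.936 1.285 -1.545
vertex 3.392 1.614 -1.05
vertex 3.56 1.103 -1.572
endloop
endfacet
facet normal -0.262 -0.825 -0.501
outer loop
vertex 2.936 1.285 -1.545
vertex 3.56 1.103 -1.572
vertex 3.028 0.166 0.25
endloop
endfacet
facet normal 0.184 0.731 -0.657
outer loop
vertex 3.56 1.103 -1.572
vertex 3.392 1.614 -1.05
vertex 4.058 1.306 -1.206
endloop
endfacet
facet normal 0.524 -0.810 -0.264
outer loop
vertex 3.56 1.103 -1.572
vertex 4.058 1.306 -1.206
vertex 3.028 0.166 0.25
endloop
endfacet
facet normal -0.525 0.226 0.821
outer loop
vertex -0.371 4.25 1.725
vertex -0.75 3.757 1.618
vertex -0.231 3.685 1.97
endloop
endfacet
facet normal 0.155 0.425 0.892
outer loop
vertex -0.371 4.25 1.725
vertex -0.231 3.685 1.97
vertex 0.225 4.043 1.72
endloop
endfacet
facet normal 0.309 0.880 0.362
outer loop
vertex -0.371 4.25 1.725
vertex 0.225 4.043 1.72
vertex -0.012 4.335 1.213
endloop
endfacet
facet normal -0.278 0.960 -0.036
outer loop
vertex -0.371 4.25 1.725
vertex -0.012 4.335 1.213
vertex -0.614 4.158 1.151
endloop
endfacet
facet normal -0.793 0.556 0.247
outer loop
vertex -0.371 4.25 1.725
vertex -0.614 4.158 1.151
vertex -0.75 3.757 1.618
endloop
endfacet
facet normal 0.566 -0.155 0.810
outer loop
vertex 0.225 4.043 1.72
vertex -0.231 3.685 1.97
vertex 0.214 3.422 1.609
endloop
endfacet
facet normal -0.538 -0.477 0.695
outer loop
vertex -0.231 3.685 1.97
vertex -0.75 3.757 1.618
vertex -0.388 3.245 1.547
endloop
endfacet
facet normal -0.971 0.059 -0.232
outer loop
vertex -0.75 3.757 1.618
vertex -0.614 4.158 1.151
vertex -0.625 3.537 1.04
endloop
endfacet
facet normal -0.138 0.712 -0.689
outer loop
vertex -0.614 4.158 1.151
vertex -0.012 4.335 1.213
vertex -0.169 3.895 0.79
endloop
endfacet
facet normal 0.813 0.581 -0.045
outer loop
vertex -0.012 4.335 1.213
vertex 0.225 4.043 1.72
vertex 0.35 3.823 1.142
endloop
endfacet
facet normal 0.278 -0.960 0.036
outer loop
vertex -0.029 3.33 1.035
vertex 0.214 3.422 1.609
vertex -0.388 3.245 1.547
endloop
endfacet
facet normal -0.309 -0.880 -0.362
outer loop
vertex -0.029 3.33 1.035
vertex -0.388 3.245 1.547
vertex -0.625 3.537 1.04
endloop
endfacet
facet normal -0.155 -0.425 -0.892
outer loop
vertex -0.029 3.33 1.035
vertex -0.625 3.537 1.04
vertex -0.169 3.895 0.79
endloop
endfacet
facet normal 0.525 -0.226 -0.821
outer loop
vertex -0.029 3.33 1.035
vertex -0.169 3.895 0.79
vertex 0.35 3.823 1.142
endloop
endfacet
facet normal 0.793 -0.556 -0.247
outer loop
vertex -0.029 3.33 1.035
vertex 0.35 3.823 1.142
vertex 0.214 3.422 1.609
endloop
endfacet
facet normal 0.138 -0.712 0.689
outer loop
vertex -0.388 3.245 1.547
vertex 0.214 3.422 1.609
vertex -0.231 3.685 1.97
endloop
endfacet
facet normal -0.813 -0.581 0.045
outer loop
vertex -0.625 3.537 1.04
vertex -0.388 3.245 1.547
vertex -0.75 3.757 1.618
endloop
endfacet
facet normal -0.566 0.155 -0.810
outer loop
vertex -0.169 3.895 0.79
vertex -0.625 3.537 1.04
vertex -0.614 4.158 1.151
endloop
endfacet
facet normal 0.538 0.477 -0.695
outer loop
vertex 0.35 3.823 1.142
vertex -0.169 3.895 0.79
vertex -0.012 4.335 1.213
endloop
endfacet
facet normal 0.971 -0.059 0.232
outer loop
vertex 0.214 3.422 1.609
vertex 0.35 3.823 1.142
vertex 0.225 4.043 1.72
endloop
endfacet

endsolid


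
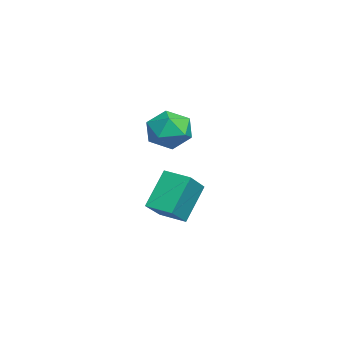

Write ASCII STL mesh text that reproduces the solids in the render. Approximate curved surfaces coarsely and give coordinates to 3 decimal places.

solid 
facet normal 0.497 0.660 -0.564
outer loop
vertex 0.923 -0.262 2.851
vertex 0.357 0.546 3.298
vertex 1.29 0.226 3.746
endloop
endfacet
facet normal 0.903 0.091 -0.420
outer loop
vertex 0.923 -0.262 2.851
vertex 1.29 0.226 3.746
vertex 1.354 -0.851 3.651
endloop
endfacet
facet normal 0.565 -0.489 -0.664
outer loop
vertex 0.923 -0.262 2.851
vertex 1.354 -0.851 3.651
vertex 0.461 -1.197 3.146
endloop
endfacet
facet normal -0.049 -0.278 -0.959
outer loop
vertex 0.923 -0.262 2.851
vertex 0.461 -1.197 3.146
vertex -0.155 -0.333 2.927
endloop
endfacet
facet normal -0.092 0.432 -0.897
outer loop
vertex 0.923 -0.262 2.851
vertex -0.155 -0.333 2.927
vertex 0.357 0.546 3.298
endloop
endfacet
facet normal 0.957 0.031 0.289
outer loop
vertex 1.354 -0.851 3.651
vertex 1.29 0.226 3.746
vertex 1.055 -0.407 4.593
endloop
endfacet
facet normal 0.300 0.952 0.056
outer loop
vertex 1.29 0.226 3.746
vertex 0.357 0.546 3.298
vertex 0.439 0.457 4.374
endloop
endfacet
facet normal -0.653 0.584 -0.482
outer loop
vertex 0.357 0.546 3.298
vertex -0.155 -0.333 2.927
vertex -0.454 0.111 3.869
endloop
endfacet
facet normal -0.584 -0.564 -0.584
outer loop
vertex -0.155 -0.333 2.927
vertex 0.461 -1.197 3.146
vertex -0.39 -0.966 3.774
endloop
endfacet
facet normal 0.411 -0.905 -0.106
outer loop
vertex 0.461 -1.197 3.146
vertex 1.354 -0.851 3.651
vertex 0.543 -1.286 4.222
endloop
endfacet
facet normal 0.049 0.278 0.959
outer loop
vertex -0.023 -0.478 4.669
vertex 1.055 -0.407 4.593
vertex 0.439 0.457 4.374
endloop
endfacet
facet normal -0.565 0.489 0.664
outer loop
vertex -0.023 -0.478 4.669
vertex 0.439 0.457 4.374
vertex -0.454 0.111 3.869
endloop
endfacet
facet normal -0.903 -0.091 0.420
outer loop
vertex -0.023 -0.478 4.669
vertex -0.454 0.111 3.869
vertex -0.39 -0.966 3.774
endloop
endfacet
facet normal -0.497 -0.660 0.564
outer loop
vertex -0.023 -0.478 4.669
vertex -0.39 -0.966 3.774
vertex 0.543 -1.286 4.222
endloop
endfacet
facet normal 0.092 -0.432 0.897
outer loop
vertex -0.023 -0.478 4.669
vertex 0.543 -1.286 4.222
vertex 1.055 -0.407 4.593
endloop
endfacet
facet normal 0.584 0.564 0.584
outer loop
vertex 0.439 0.457 4.374
vertex 1.055 -0.407 4.593
vertex 1.29 0.226 3.746
endloop
endfacet
facet normal -0.411 0.905 0.106
outer loop
vertex -0.454 0.111 3.869
vertex 0.439 0.457 4.374
vertex 0.357 0.546 3.298
endloop
endfacet
facet normal -0.957 -0.031 -0.289
outer loop
vertex -0.39 -0.966 3.774
vertex -0.454 0.111 3.869
vertex -0.155 -0.333 2.927
endloop
endfacet
facet normal -0.300 -0.952 -0.056
outer loop
vertex 0.543 -1.286 4.222
vertex -0.39 -0.966 3.774
vertex 0.461 -1.197 3.146
endloop
endfacet
facet normal 0.653 -0.584 0.482
outer loop
vertex 1.055 -0.407 4.593
vertex 0.543 -1.286 4.222
vertex 1.354 -0.851 3.651
endloop
endfacet
facet normal -0.508 -0.848 0.149
outer loop
vertex -0.894 -1.306 -0.981
vertex -1.783 -0.478 0.708
vertex -2.323 -0.639 -2.059
endloop
endfacet
facet normal 0.427 -0.398 -0.812
outer loop
vertex -1.677 0.438 -2.248
vertex -0.894 -1.306 -0.981
vertex -2.323 -0.639 -2.059
endloop
endfacet
facet normal -0.508 -0.848 0.149
outer loop
vertex -2.323 -0.639 -2.059
vertex -1.783 -0.478 0.708
vertex -3.211 0.189 -0.371
endloop
endfacet
facet normal -0.748 0.349 -0.565
outer loop
vertex -3.211 0.189 -0.371
vertex -1.677 0.438 -2.248
vertex -2.323 -0.639 -2.059
endloop
endfacet
facet normal 0.748 -0.349 0.565
outer loop
vertex -0.894 -1.306 -0.981
vertex -1.137 0.599 0.519
vertex -1.783 -0.478 0.708
endloop
endfacet
facet normal 0.428 -0.398 -0.812
outer loop
vertex -0.249 -0.229 -1.169
vertex -0.894 -1.306 -0.981
vertex -1.677 0.438 -2.248
endloop
endfacet
facet normal 0.748 -0.349 0.565
outer loop
vertex -0.249 -0.229 -1.169
vertex -1.137 0.599 0.519
vertex -0.894 -1.306 -0.981
endloop
endfacet
facet normal -0.427 0.399 0.812
outer loop
vertex -1.783 -0.478 0.708
vertex -1.137 0.599 0.519
vertex -3.211 0.189 -0.371
endloop
endfacet
facet normal -0.748 0.349 -0.565
outer loop
vertex -2.566 1.266 -0.559
vertex -1.677 0.438 -2.248
vertex -3.211 0.189 -0.371
endloop
endfacet
facet normal -0.427 0.398 0.812
outer loop
vertex -3.211 0.189 -0.371
vertex -1.137 0.599 0.519
vertex -2.566 1.266 -0.559
endloop
endfacet
facet normal 0.508 0.848 -0.148
outer loop
vertex -2.566 1.266 -0.559
vertex -0.249 -0.229 -1.169
vertex -1.677 0.438 -2.248
endloop
endfacet
facet normal 0.508 0.848 -0.149
outer loop
vertex -1.137 0.599 0.519
vertex -0.249 -0.229 -1.169
vertex -2.566 1.266 -0.559
endloop
endfacet

endsolid


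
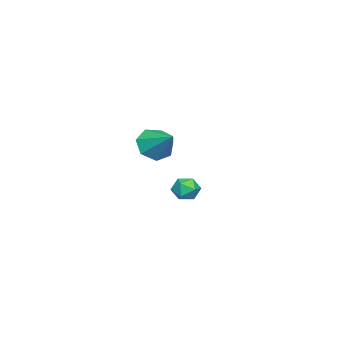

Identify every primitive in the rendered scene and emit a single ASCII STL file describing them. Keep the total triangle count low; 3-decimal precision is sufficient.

solid 
facet normal -0.473 -0.708 -0.525
outer loop
vertex 4.141 0.655 3.057
vertex 3.654 1.218 2.737
vertex 4.366 0.948 2.459
endloop
endfacet
facet normal 0.946 -0.184 0.266
outer loop
vertex 4.141 0.655 3.057
vertex 4.366 0.948 2.459
vertex 4.326 2.222 3.483
endloop
endfacet
facet normal -0.473 -0.707 -0.526
outer loop
vertex 4.366 0.948 2.459
vertex 3.654 1.218 2.737
vertex 4.055 1.445 2.071
endloop
endfacet
facet normal 0.894 0.298 -0.335
outer loop
vertex 4.366 0.948 2.459
vertex 4.055 1.445 2.071
vertex 4.326 2.222 3.483
endloop
endfacet
facet normal -0.472 -0.708 -0.526
outer loop
vertex 4.055 1.445 2.071
vertex 3.654 1.218 2.737
vertex 3.442 1.77 2.184
endloop
endfacet
facet normal 0.331 0.799 -0.503
outer loop
vertex 4.055 1.445 2.071
vertex 3.442 1.77 2.184
vertex 4.326 2.222 3.483
endloop
endfacet
facet normal -0.473 -0.708 -0.525
outer loop
vertex 3.442 1.77 2.184
vertex 3.654 1.218 2.737
vertex 2.989 1.68 2.714
endloop
endfacet
facet normal -0.318 0.942 -0.112
outer loop
vertex 3.442 1.77 2.184
vertex 2.989 1.68 2.714
vertex 4.326 2.222 3.483
endloop
endfacet
facet normal -0.473 -0.707 -0.526
outer loop
vertex 2.989 1.68 2.714
vertex 3.654 1.218 2.737
vertex 3.037 1.241 3.261
endloop
endfacet
facet normal -0.565 0.619 0.546
outer loop
vertex 2.989 1.68 2.714
vertex 3.037 1.241 3.261
vertex 4.326 2.222 3.483
endloop
endfacet
facet normal -0.473 -0.707 -0.526
outer loop
vertex 3.037 1.241 3.261
vertex 3.654 1.218 2.737
vertex 3.549 0.785 3.414
endloop
endfacet
facet normal -0.224 0.074 0.972
outer loop
vertex 3.037 1.241 3.261
vertex 3.549 0.785 3.414
vertex 4.326 2.222 3.483
endloop
endfacet
facet normal -0.472 -0.707 -0.526
outer loop
vertex 3.549 0.785 3.414
vertex 3.654 1.218 2.737
vertex 4.141 0.655 3.057
endloop
endfacet
facet normal 0.449 -0.283 0.847
outer loop
vertex 3.549 0.785 3.414
vertex 4.141 0.655 3.057
vertex 4.326 2.222 3.483
endloop
endfacet
facet normal -0.086 0.876 0.474
outer loop
vertex -1.855 0.94 -1.461
vertex -1.655 0.655 -0.898
vertex -1.21 0.921 -1.309
endloop
endfacet
facet normal 0.079 0.974 -0.213
outer loop
vertex -1.855 0.94 -1.461
vertex -1.21 0.921 -1.309
vertex -1.408 0.801 -1.93
endloop
endfacet
facet normal -0.431 0.667 -0.608
outer loop
vertex -1.855 0.94 -1.461
vertex -1.408 0.801 -1.93
vertex -1.975 0.46 -1.902
endloop
endfacet
facet normal -0.911 0.379 -0.165
outer loop
vertex -1.855 0.94 -1.461
vertex -1.975 0.46 -1.902
vertex -2.128 0.37 -1.264
endloop
endfacet
facet normal -0.697 0.509 0.505
outer loop
vertex -1.855 0.94 -1.461
vertex -2.128 0.37 -1.264
vertex -1.655 0.655 -0.898
endloop
endfacet
facet normal 0.692 0.635 -0.343
outer loop
vertex -1.408 0.801 -1.93
vertex -1.21 0.921 -1.309
vertex -0.932 0.43 -1.656
endloop
endfacet
facet normal 0.425 0.477 0.769
outer loop
vertex -1.21 0.921 -1.309
vertex -1.655 0.655 -0.898
vertex -1.085 0.34 -1.018
endloop
endfacet
facet normal -0.563 -0.117 0.818
outer loop
vertex -1.655 0.655 -0.898
vertex -2.128 0.37 -1.264
vertex -1.652 -0.001 -0.99
endloop
endfacet
facet normal -0.907 -0.327 -0.264
outer loop
vertex -2.128 0.37 -1.264
vertex -1.975 0.46 -1.902
vertex -1.85 -0.121 -1.611
endloop
endfacet
facet normal -0.131 0.137 -0.982
outer loop
vertex -1.975 0.46 -1.902
vertex -1.408 0.801 -1.93
vertex -1.405 0.145 -2.022
endloop
endfacet
facet normal 0.911 -0.379 0.165
outer loop
vertex -1.205 -0.14 -1.459
vertex -0.932 0.43 -1.656
vertex -1.085 0.34 -1.018
endloop
endfacet
facet normal 0.431 -0.667 0.608
outer loop
vertex -1.205 -0.14 -1.459
vertex -1.085 0.34 -1.018
vertex -1.652 -0.001 -0.99
endloop
endfacet
facet normal -0.079 -0.974 0.213
outer loop
vertex -1.205 -0.14 -1.459
vertex -1.652 -0.001 -0.99
vertex -1.85 -0.121 -1.611
endloop
endfacet
facet normal 0.086 -0.876 -0.474
outer loop
vertex -1.205 -0.14 -1.459
vertex -1.85 -0.121 -1.611
vertex -1.405 0.145 -2.022
endloop
endfacet
facet normal 0.697 -0.509 -0.505
outer loop
vertex -1.205 -0.14 -1.459
vertex -1.405 0.145 -2.022
vertex -0.932 0.43 -1.656
endloop
endfacet
facet normal 0.907 0.327 0.264
outer loop
vertex -1.085 0.34 -1.018
vertex -0.932 0.43 -1.656
vertex -1.21 0.921 -1.309
endloop
endfacet
facet normal 0.131 -0.137 0.982
outer loop
vertex -1.652 -0.001 -0.99
vertex -1.085 0.34 -1.018
vertex -1.655 0.655 -0.898
endloop
endfacet
facet normal -0.692 -0.635 0.343
outer loop
vertex -1.85 -0.121 -1.611
vertex -1.652 -0.001 -0.99
vertex -2.128 0.37 -1.264
endloop
endfacet
facet normal -0.425 -0.477 -0.769
outer loop
vertex -1.405 0.145 -2.022
vertex -1.85 -0.121 -1.611
vertex -1.975 0.46 -1.902
endloop
endfacet
facet normal 0.563 0.117 -0.818
outer loop
vertex -0.932 0.43 -1.656
vertex -1.405 0.145 -2.022
vertex -1.408 0.801 -1.93
endloop
endfacet

endsolid


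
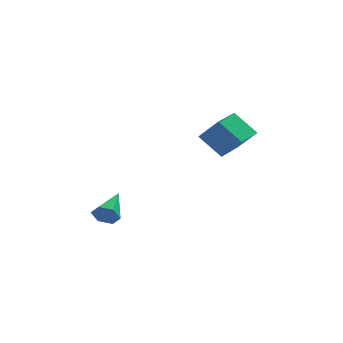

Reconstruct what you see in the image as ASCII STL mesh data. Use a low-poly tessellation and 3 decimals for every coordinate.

solid 
facet normal -0.582 0.351 -0.733
outer loop
vertex 1.919 2.047 1.01
vertex 2.8 3.639 1.073
vertex 3.076 1.455 -0.192
endloop
endfacet
facet normal -0.484 -0.874 -0.035
outer loop
vertex 4.06 0.861 1.047
vertex 1.919 2.047 1.01
vertex 3.076 1.455 -0.192
endloop
endfacet
facet normal -0.582 0.351 -0.733
outer loop
vertex 3.076 1.455 -0.192
vertex 2.8 3.639 1.073
vertex 3.957 3.046 -0.129
endloop
endfacet
facet normal 0.653 -0.335 -0.679
outer loop
vertex 3.957 3.046 -0.129
vertex 4.06 0.861 1.047
vertex 3.076 1.455 -0.192
endloop
endfacet
facet normal -0.653 0.335 0.679
outer loop
vertex 1.919 2.047 1.01
vertex 3.784 3.045 2.312
vertex 2.8 3.639 1.073
endloop
endfacet
facet normal -0.484 -0.874 -0.034
outer loop
vertex 2.903 1.454 2.249
vertex 1.919 2.047 1.01
vertex 4.06 0.861 1.047
endloop
endfacet
facet normal -0.653 0.335 0.679
outer loop
vertex 2.903 1.454 2.249
vertex 3.784 3.045 2.312
vertex 1.919 2.047 1.01
endloop
endfacet
facet normal 0.484 0.874 0.035
outer loop
vertex 2.8 3.639 1.073
vertex 3.784 3.045 2.312
vertex 3.957 3.046 -0.129
endloop
endfacet
facet normal 0.653 -0.335 -0.679
outer loop
vertex 4.941 2.453 1.11
vertex 4.06 0.861 1.047
vertex 3.957 3.046 -0.129
endloop
endfacet
facet normal 0.484 0.875 0.035
outer loop
vertex 3.957 3.046 -0.129
vertex 3.784 3.045 2.312
vertex 4.941 2.453 1.11
endloop
endfacet
facet normal 0.582 -0.351 0.733
outer loop
vertex 4.941 2.453 1.11
vertex 2.903 1.454 2.249
vertex 4.06 0.861 1.047
endloop
endfacet
facet normal 0.582 -0.351 0.733
outer loop
vertex 3.784 3.045 2.312
vertex 2.903 1.454 2.249
vertex 4.941 2.453 1.11
endloop
endfacet
facet normal -0.306 -0.861 -0.406
outer loop
vertex -2.337 -3.349 -1.924
vertex -2.723 -2.962 -2.453
vertex -2.0 -3.16 -2.578
endloop
endfacet
facet normal 0.896 -0.150 0.418
outer loop
vertex -2.337 -3.349 -1.924
vertex -2.0 -3.16 -2.578
vertex -2.117 -1.258 -1.647
endloop
endfacet
facet normal -0.306 -0.861 -0.407
outer loop
vertex -2.0 -3.16 -2.578
vertex -2.723 -2.962 -2.453
vertex -2.385 -2.773 -3.107
endloop
endfacet
facet normal 0.861 0.265 -0.433
outer loop
vertex -2.0 -3.16 -2.578
vertex -2.385 -2.773 -3.107
vertex -2.117 -1.258 -1.647
endloop
endfacet
facet normal -0.307 -0.860 -0.407
outer loop
vertex -2.385 -2.773 -3.107
vertex -2.723 -2.962 -2.453
vertex -3.108 -2.575 -2.981
endloop
endfacet
facet normal 0.062 0.687 -0.724
outer loop
vertex -2.385 -2.773 -3.107
vertex -3.108 -2.575 -2.981
vertex -2.117 -1.258 -1.647
endloop
endfacet
facet normal -0.306 -0.860 -0.408
outer loop
vertex -3.108 -2.575 -2.981
vertex -2.723 -2.962 -2.453
vertex -3.446 -2.765 -2.327
endloop
endfacet
facet normal -0.703 0.693 -0.162
outer loop
vertex -3.108 -2.575 -2.981
vertex -3.446 -2.765 -2.327
vertex -2.117 -1.258 -1.647
endloop
endfacet
facet normal -0.305 -0.861 -0.406
outer loop
vertex -3.446 -2.765 -2.327
vertex -2.723 -2.962 -2.453
vertex -3.06 -3.151 -1.799
endloop
endfacet
facet normal -0.668 0.277 0.691
outer loop
vertex -3.446 -2.765 -2.327
vertex -3.06 -3.151 -1.799
vertex -2.117 -1.258 -1.647
endloop
endfacet
facet normal -0.306 -0.861 -0.406
outer loop
vertex -3.06 -3.151 -1.799
vertex -2.723 -2.962 -2.453
vertex -2.337 -3.349 -1.924
endloop
endfacet
facet normal 0.130 -0.144 0.981
outer loop
vertex -3.06 -3.151 -1.799
vertex -2.337 -3.349 -1.924
vertex -2.117 -1.258 -1.647
endloop
endfacet

endsolid


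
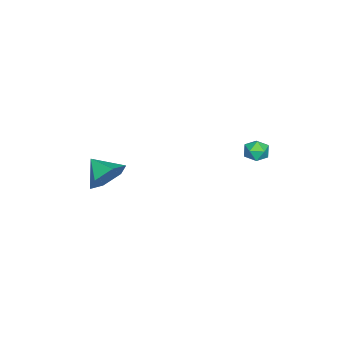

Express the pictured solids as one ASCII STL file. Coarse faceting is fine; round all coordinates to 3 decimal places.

solid 
facet normal -0.585 0.776 -0.235
outer loop
vertex -3.164 3.913 -1.43
vertex -3.729 3.492 -1.415
vertex -3.522 3.825 -0.829
endloop
endfacet
facet normal -0.014 0.991 0.137
outer loop
vertex -3.164 3.913 -1.43
vertex -3.522 3.825 -0.829
vertex -2.817 3.834 -0.822
endloop
endfacet
facet normal 0.569 0.792 -0.222
outer loop
vertex -3.164 3.913 -1.43
vertex -2.817 3.834 -0.822
vertex -2.589 3.507 -1.403
endloop
endfacet
facet normal 0.359 0.454 -0.815
outer loop
vertex -3.164 3.913 -1.43
vertex -2.589 3.507 -1.403
vertex -3.153 3.296 -1.769
endloop
endfacet
facet normal -0.354 0.446 -0.822
outer loop
vertex -3.164 3.913 -1.43
vertex -3.153 3.296 -1.769
vertex -3.729 3.492 -1.415
endloop
endfacet
facet normal -0.016 0.646 0.763
outer loop
vertex -2.817 3.834 -0.822
vertex -3.522 3.825 -0.829
vertex -3.167 3.364 -0.431
endloop
endfacet
facet normal -0.940 0.300 0.162
outer loop
vertex -3.522 3.825 -0.829
vertex -3.729 3.492 -1.415
vertex -3.731 3.153 -0.797
endloop
endfacet
facet normal -0.566 -0.236 -0.790
outer loop
vertex -3.729 3.492 -1.415
vertex -3.153 3.296 -1.769
vertex -3.503 2.826 -1.378
endloop
endfacet
facet normal 0.588 -0.220 -0.779
outer loop
vertex -3.153 3.296 -1.769
vertex -2.589 3.507 -1.403
vertex -2.798 2.835 -1.371
endloop
endfacet
facet normal 0.928 0.325 0.181
outer loop
vertex -2.589 3.507 -1.403
vertex -2.817 3.834 -0.822
vertex -2.591 3.168 -0.785
endloop
endfacet
facet normal -0.359 -0.454 0.815
outer loop
vertex -3.156 2.747 -0.77
vertex -3.167 3.364 -0.431
vertex -3.731 3.153 -0.797
endloop
endfacet
facet normal -0.569 -0.792 0.222
outer loop
vertex -3.156 2.747 -0.77
vertex -3.731 3.153 -0.797
vertex -3.503 2.826 -1.378
endloop
endfacet
facet normal 0.014 -0.991 -0.137
outer loop
vertex -3.156 2.747 -0.77
vertex -3.503 2.826 -1.378
vertex -2.798 2.835 -1.371
endloop
endfacet
facet normal 0.585 -0.776 0.235
outer loop
vertex -3.156 2.747 -0.77
vertex -2.798 2.835 -1.371
vertex -2.591 3.168 -0.785
endloop
endfacet
facet normal 0.354 -0.446 0.822
outer loop
vertex -3.156 2.747 -0.77
vertex -2.591 3.168 -0.785
vertex -3.167 3.364 -0.431
endloop
endfacet
facet normal -0.588 0.220 0.779
outer loop
vertex -3.731 3.153 -0.797
vertex -3.167 3.364 -0.431
vertex -3.522 3.825 -0.829
endloop
endfacet
facet normal -0.928 -0.325 -0.181
outer loop
vertex -3.503 2.826 -1.378
vertex -3.731 3.153 -0.797
vertex -3.729 3.492 -1.415
endloop
endfacet
facet normal 0.016 -0.646 -0.763
outer loop
vertex -2.798 2.835 -1.371
vertex -3.503 2.826 -1.378
vertex -3.153 3.296 -1.769
endloop
endfacet
facet normal 0.940 -0.300 -0.162
outer loop
vertex -2.591 3.168 -0.785
vertex -2.798 2.835 -1.371
vertex -2.589 3.507 -1.403
endloop
endfacet
facet normal 0.566 0.236 0.790
outer loop
vertex -3.167 3.364 -0.431
vertex -2.591 3.168 -0.785
vertex -2.817 3.834 -0.822
endloop
endfacet
facet normal 0.402 0.773 -0.491
outer loop
vertex 0.56 -2.528 -1.251
vertex 0.191 -2.929 -2.184
vertex -0.42 -2.247 -1.611
endloop
endfacet
facet normal -0.331 0.052 0.942
outer loop
vertex 0.56 -2.528 -1.251
vertex -0.42 -2.247 -1.611
vertex -0.371 -4.011 -1.496
endloop
endfacet
facet normal 0.401 0.773 -0.492
outer loop
vertex -0.42 -2.247 -1.611
vertex 0.191 -2.929 -2.184
vertex -0.788 -2.649 -2.543
endloop
endfacet
facet normal -0.930 -0.002 0.368
outer loop
vertex -0.42 -2.247 -1.611
vertex -0.788 -2.649 -2.543
vertex -0.371 -4.011 -1.496
endloop
endfacet
facet normal 0.401 0.773 -0.491
outer loop
vertex -0.788 -2.649 -2.543
vertex 0.191 -2.929 -2.184
vertex -0.177 -3.33 -3.116
endloop
endfacet
facet normal -0.822 -0.483 -0.302
outer loop
vertex -0.788 -2.649 -2.543
vertex -0.177 -3.33 -3.116
vertex -0.371 -4.011 -1.496
endloop
endfacet
facet normal 0.402 0.773 -0.491
outer loop
vertex -0.177 -3.33 -3.116
vertex 0.191 -2.929 -2.184
vertex 0.802 -3.611 -2.757
endloop
endfacet
facet normal -0.116 -0.911 -0.397
outer loop
vertex -0.177 -3.33 -3.116
vertex 0.802 -3.611 -2.757
vertex -0.371 -4.011 -1.496
endloop
endfacet
facet normal 0.401 0.773 -0.492
outer loop
vertex 0.802 -3.611 -2.757
vertex 0.191 -2.929 -2.184
vertex 1.17 -3.209 -1.825
endloop
endfacet
facet normal 0.484 -0.857 0.178
outer loop
vertex 0.802 -3.611 -2.757
vertex 1.17 -3.209 -1.825
vertex -0.371 -4.011 -1.496
endloop
endfacet
facet normal 0.401 0.773 -0.491
outer loop
vertex 1.17 -3.209 -1.825
vertex 0.191 -2.929 -2.184
vertex 0.56 -2.528 -1.251
endloop
endfacet
facet normal 0.377 -0.376 0.847
outer loop
vertex 1.17 -3.209 -1.825
vertex 0.56 -2.528 -1.251
vertex -0.371 -4.011 -1.496
endloop
endfacet

endsolid


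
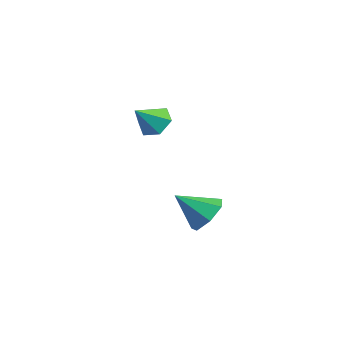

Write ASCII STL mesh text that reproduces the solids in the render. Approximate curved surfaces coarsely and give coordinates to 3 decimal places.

solid 
facet normal -0.133 0.731 -0.670
outer loop
vertex -3.071 0.543 1.622
vertex -3.843 0.136 1.331
vertex -3.877 0.754 2.012
endloop
endfacet
facet normal 0.473 0.238 0.848
outer loop
vertex -3.071 0.543 1.622
vertex -3.877 0.754 2.012
vertex -3.637 -0.996 2.369
endloop
endfacet
facet normal -0.133 0.731 -0.670
outer loop
vertex -3.877 0.754 2.012
vertex -3.843 0.136 1.331
vertex -4.649 0.347 1.721
endloop
endfacet
facet normal -0.408 0.128 0.904
outer loop
vertex -3.877 0.754 2.012
vertex -4.649 0.347 1.721
vertex -3.637 -0.996 2.369
endloop
endfacet
facet normal -0.133 0.731 -0.670
outer loop
vertex -4.649 0.347 1.721
vertex -3.843 0.136 1.331
vertex -4.615 -0.271 1.04
endloop
endfacet
facet normal -0.820 -0.444 0.362
outer loop
vertex -4.649 0.347 1.721
vertex -4.615 -0.271 1.04
vertex -3.637 -0.996 2.369
endloop
endfacet
facet normal -0.133 0.731 -0.669
outer loop
vertex -4.615 -0.271 1.04
vertex -3.843 0.136 1.331
vertex -3.809 -0.481 0.65
endloop
endfacet
facet normal -0.351 -0.906 -0.236
outer loop
vertex -4.615 -0.271 1.04
vertex -3.809 -0.481 0.65
vertex -3.637 -0.996 2.369
endloop
endfacet
facet normal -0.132 0.731 -0.669
outer loop
vertex -3.809 -0.481 0.65
vertex -3.843 0.136 1.331
vertex -3.036 -0.075 0.941
endloop
endfacet
facet normal 0.529 -0.797 -0.292
outer loop
vertex -3.809 -0.481 0.65
vertex -3.036 -0.075 0.941
vertex -3.637 -0.996 2.369
endloop
endfacet
facet normal -0.133 0.731 -0.670
outer loop
vertex -3.036 -0.075 0.941
vertex -3.843 0.136 1.331
vertex -3.071 0.543 1.622
endloop
endfacet
facet normal 0.942 -0.224 0.252
outer loop
vertex -3.036 -0.075 0.941
vertex -3.071 0.543 1.622
vertex -3.637 -0.996 2.369
endloop
endfacet
facet normal 0.433 0.641 -0.634
outer loop
vertex 2.104 -1.23 -2.316
vertex 1.625 -0.43 -1.834
vertex 2.562 -0.855 -1.624
endloop
endfacet
facet normal 0.457 -0.873 0.170
outer loop
vertex 2.104 -1.23 -2.316
vertex 2.562 -0.855 -1.624
vertex 0.855 -1.57 -0.706
endloop
endfacet
facet normal 0.433 0.640 -0.635
outer loop
vertex 2.562 -0.855 -1.624
vertex 1.625 -0.43 -1.834
vertex 2.315 -0.159 -1.09
endloop
endfacet
facet normal 0.556 -0.373 0.743
outer loop
vertex 2.562 -0.855 -1.624
vertex 2.315 -0.159 -1.09
vertex 0.855 -1.57 -0.706
endloop
endfacet
facet normal 0.432 0.641 -0.634
outer loop
vertex 2.315 -0.159 -1.09
vertex 1.625 -0.43 -1.834
vertex 1.548 0.333 -1.116
endloop
endfacet
facet normal 0.083 0.181 0.980
outer loop
vertex 2.315 -0.159 -1.09
vertex 1.548 0.333 -1.116
vertex 0.855 -1.57 -0.706
endloop
endfacet
facet normal 0.433 0.641 -0.634
outer loop
vertex 1.548 0.333 -1.116
vertex 1.625 -0.43 -1.834
vertex 0.84 0.25 -1.683
endloop
endfacet
facet normal -0.606 0.372 0.703
outer loop
vertex 1.548 0.333 -1.116
vertex 0.84 0.25 -1.683
vertex 0.855 -1.57 -0.706
endloop
endfacet
facet normal 0.433 0.641 -0.634
outer loop
vertex 0.84 0.25 -1.683
vertex 1.625 -0.43 -1.834
vertex 0.723 -0.344 -2.364
endloop
endfacet
facet normal -0.991 0.057 0.121
outer loop
vertex 0.84 0.25 -1.683
vertex 0.723 -0.344 -2.364
vertex 0.855 -1.57 -0.706
endloop
endfacet
facet normal 0.433 0.641 -0.634
outer loop
vertex 0.723 -0.344 -2.364
vertex 1.625 -0.43 -1.834
vertex 1.285 -1.003 -2.646
endloop
endfacet
facet normal -0.783 -0.528 -0.328
outer loop
vertex 0.723 -0.344 -2.364
vertex 1.285 -1.003 -2.646
vertex 0.855 -1.57 -0.706
endloop
endfacet
facet normal 0.433 0.641 -0.634
outer loop
vertex 1.285 -1.003 -2.646
vertex 1.625 -0.43 -1.834
vertex 2.104 -1.23 -2.316
endloop
endfacet
facet normal -0.138 -0.942 -0.306
outer loop
vertex 1.285 -1.003 -2.646
vertex 2.104 -1.23 -2.316
vertex 0.855 -1.57 -0.706
endloop
endfacet

endsolid


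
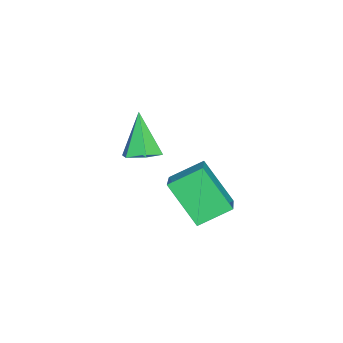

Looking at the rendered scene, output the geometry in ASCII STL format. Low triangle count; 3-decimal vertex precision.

solid 
facet normal 0.404 0.190 -0.895
outer loop
vertex -2.097 -1.734 2.389
vertex -2.758 -2.091 2.015
vertex -2.766 -1.269 2.186
endloop
endfacet
facet normal 0.292 0.703 0.648
outer loop
vertex -2.097 -1.734 2.389
vertex -2.766 -1.269 2.186
vertex -3.602 -2.489 3.885
endloop
endfacet
facet normal 0.404 0.190 -0.895
outer loop
vertex -2.766 -1.269 2.186
vertex -2.758 -2.091 2.015
vertex -3.428 -1.627 1.811
endloop
endfacet
facet normal -0.573 0.773 0.273
outer loop
vertex -2.766 -1.269 2.186
vertex -3.428 -1.627 1.811
vertex -3.602 -2.489 3.885
endloop
endfacet
facet normal 0.404 0.191 -0.895
outer loop
vertex -3.428 -1.627 1.811
vertex -2.758 -2.091 2.015
vertex -3.419 -2.449 1.64
endloop
endfacet
facet normal -0.997 0.006 -0.081
outer loop
vertex -3.428 -1.627 1.811
vertex -3.419 -2.449 1.64
vertex -3.602 -2.489 3.885
endloop
endfacet
facet normal 0.405 0.190 -0.895
outer loop
vertex -3.419 -2.449 1.64
vertex -2.758 -2.091 2.015
vertex -2.75 -2.914 1.844
endloop
endfacet
facet normal -0.557 -0.828 -0.060
outer loop
vertex -3.419 -2.449 1.64
vertex -2.75 -2.914 1.844
vertex -3.602 -2.489 3.885
endloop
endfacet
facet normal 0.403 0.190 -0.895
outer loop
vertex -2.75 -2.914 1.844
vertex -2.758 -2.091 2.015
vertex -2.088 -2.556 2.218
endloop
endfacet
facet normal 0.307 -0.898 0.315
outer loop
vertex -2.75 -2.914 1.844
vertex -2.088 -2.556 2.218
vertex -3.602 -2.489 3.885
endloop
endfacet
facet normal 0.403 0.191 -0.895
outer loop
vertex -2.088 -2.556 2.218
vertex -2.758 -2.091 2.015
vertex -2.097 -1.734 2.389
endloop
endfacet
facet normal 0.731 -0.131 0.669
outer loop
vertex -2.088 -2.556 2.218
vertex -2.097 -1.734 2.389
vertex -3.602 -2.489 3.885
endloop
endfacet
facet normal -0.879 -0.214 -0.427
outer loop
vertex -0.102 1.082 4.083
vertex 0.381 2.338 2.458
vertex 0.522 -0.072 3.377
endloop
endfacet
facet normal -0.229 -0.595 0.770
outer loop
vertex 2.139 0.322 4.162
vertex -0.102 1.082 4.083
vertex 0.522 -0.072 3.377
endloop
endfacet
facet normal -0.879 -0.214 -0.427
outer loop
vertex 0.522 -0.072 3.377
vertex 0.381 2.338 2.458
vertex 1.005 1.184 1.752
endloop
endfacet
facet normal 0.419 -0.774 -0.474
outer loop
vertex 1.005 1.184 1.752
vertex 2.139 0.322 4.162
vertex 0.522 -0.072 3.377
endloop
endfacet
facet normal -0.419 0.774 0.474
outer loop
vertex -0.102 1.082 4.083
vertex 1.998 2.732 3.243
vertex 0.381 2.338 2.458
endloop
endfacet
facet normal -0.229 -0.595 0.770
outer loop
vertex 1.515 1.476 4.868
vertex -0.102 1.082 4.083
vertex 2.139 0.322 4.162
endloop
endfacet
facet normal -0.419 0.774 0.474
outer loop
vertex 1.515 1.476 4.868
vertex 1.998 2.732 3.243
vertex -0.102 1.082 4.083
endloop
endfacet
facet normal 0.229 0.595 -0.770
outer loop
vertex 0.381 2.338 2.458
vertex 1.998 2.732 3.243
vertex 1.005 1.184 1.752
endloop
endfacet
facet normal 0.419 -0.774 -0.474
outer loop
vertex 2.622 1.578 2.537
vertex 2.139 0.322 4.162
vertex 1.005 1.184 1.752
endloop
endfacet
facet normal 0.229 0.595 -0.770
outer loop
vertex 1.005 1.184 1.752
vertex 1.998 2.732 3.243
vertex 2.622 1.578 2.537
endloop
endfacet
facet normal 0.879 0.214 0.427
outer loop
vertex 2.622 1.578 2.537
vertex 1.515 1.476 4.868
vertex 2.139 0.322 4.162
endloop
endfacet
facet normal 0.879 0.214 0.427
outer loop
vertex 1.998 2.732 3.243
vertex 1.515 1.476 4.868
vertex 2.622 1.578 2.537
endloop
endfacet

endsolid
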